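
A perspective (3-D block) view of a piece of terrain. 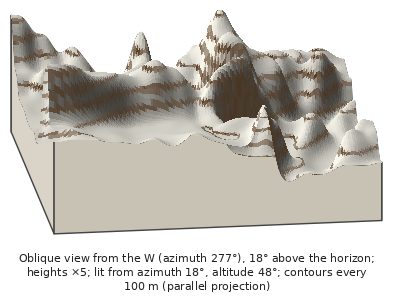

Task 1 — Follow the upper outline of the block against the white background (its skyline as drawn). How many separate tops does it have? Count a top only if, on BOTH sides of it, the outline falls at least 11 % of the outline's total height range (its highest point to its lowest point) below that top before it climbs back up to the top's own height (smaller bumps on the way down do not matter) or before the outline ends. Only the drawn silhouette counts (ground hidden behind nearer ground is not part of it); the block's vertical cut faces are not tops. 2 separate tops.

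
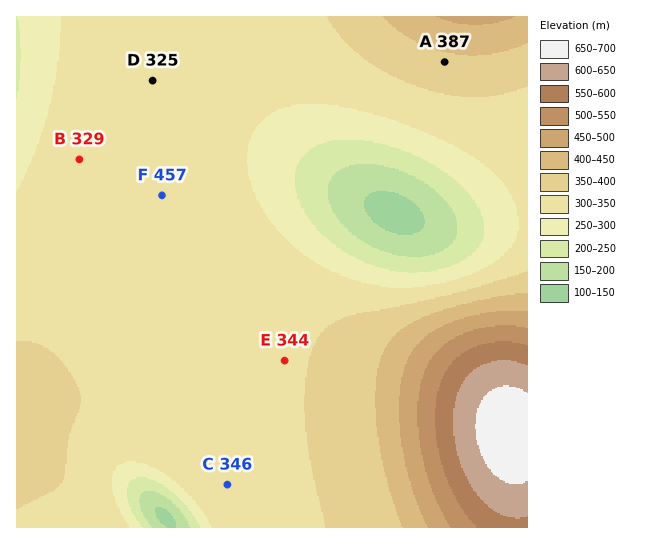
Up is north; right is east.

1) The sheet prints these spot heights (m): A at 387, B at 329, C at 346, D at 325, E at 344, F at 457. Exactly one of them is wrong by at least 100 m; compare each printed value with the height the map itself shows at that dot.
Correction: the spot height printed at F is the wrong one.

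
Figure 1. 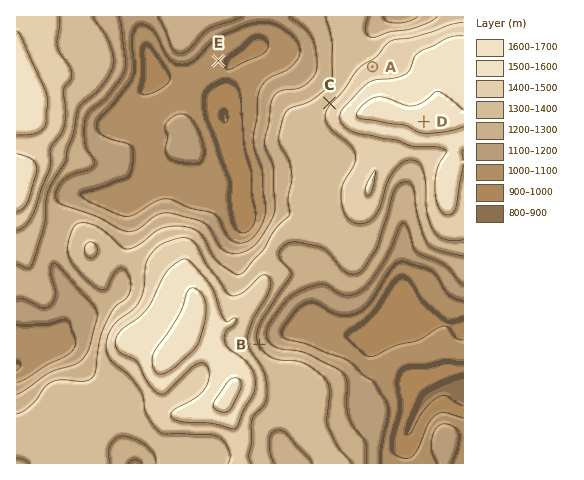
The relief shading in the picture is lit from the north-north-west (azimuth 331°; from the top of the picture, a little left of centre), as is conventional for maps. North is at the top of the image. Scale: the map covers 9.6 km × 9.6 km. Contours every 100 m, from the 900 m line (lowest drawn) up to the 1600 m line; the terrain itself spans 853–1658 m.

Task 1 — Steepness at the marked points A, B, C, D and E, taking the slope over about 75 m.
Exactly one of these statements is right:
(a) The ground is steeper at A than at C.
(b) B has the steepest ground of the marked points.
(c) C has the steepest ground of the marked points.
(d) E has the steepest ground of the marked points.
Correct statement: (b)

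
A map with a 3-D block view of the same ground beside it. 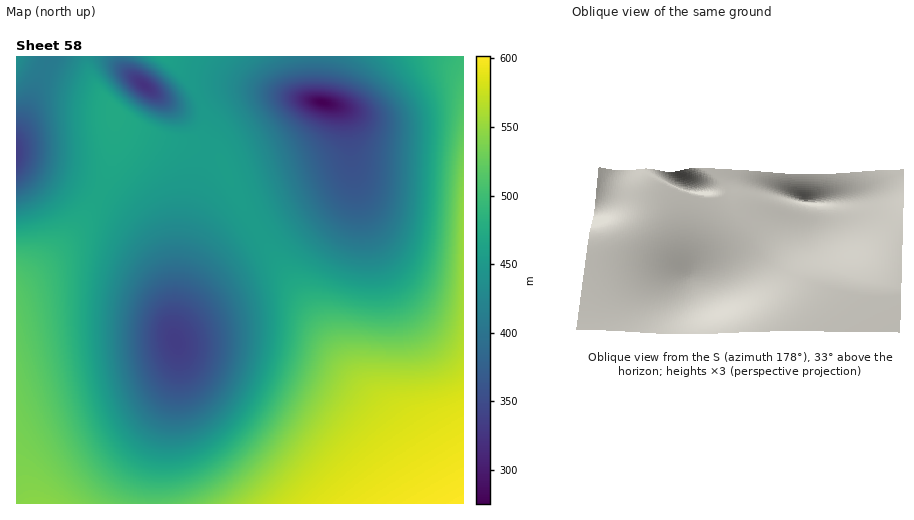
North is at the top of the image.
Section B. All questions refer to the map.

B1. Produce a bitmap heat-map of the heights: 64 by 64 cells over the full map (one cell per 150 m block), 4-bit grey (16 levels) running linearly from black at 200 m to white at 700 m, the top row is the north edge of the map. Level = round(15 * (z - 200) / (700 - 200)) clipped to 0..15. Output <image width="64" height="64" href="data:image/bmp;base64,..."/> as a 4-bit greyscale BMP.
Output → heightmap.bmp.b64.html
<image width="64" height="64" href="data:image/bmp;base64,Qk12CAAAAAAAAHYAAAAoAAAAQAAAAEAAAAABAAQAAAAAAAAIAAATCwAAEwsAABAAAAAAAAAAAAAAABEREQAiIiIAMzMzAERERABVVVUAZmZmAHd3dwCIiIgAmZmZAKqqqgC7u7sAzMzMAN3d3QDu7u4A////AKqqqqqqqqqqqZmZqqqqqqu7u7u7u8zMzMzMzMzMzMzMqqqqqqqqqpmZmZmZmaqqqru7u7u7vMzMzMzMzMzMzMyqqqqqqqqpmZmZmZmZmaqqqru7u7u7zMzMzMzMzMzMzKqqqqqqqZmZmZmZmZmZmqqqq7u7u7u8zMzMzMzMzMzMqqqqqqqZmZmYiIiIiZmZqqqqu7u7u7vMzMzMzMzMzMyqqqqqqpmZmYiIiIiIiZmZqqqru7u7u7zMzMzMzMzMzKqqqqqpmZmIiIiIiIiImZmaqqq7u7u7u8zMzMzMzMzMqqqqqpmZmYiIh3d3eIiImZmqqru7u7u7vMzMzMzMzMyqqqqqmZmYiId3d3d3eIiJmZqqq7u7u7u7vMzMzMzMzKqqqqmZmYiId3d3d3d3iIiZmqqqu7u7u7u7zMzMzMzMqqqqqZmZiId3d2ZmZ3d3iImZqqqru7u7u7u8zMzMzMyqqqqZmZiIh3d2ZmZmZ3d4iJmaqqu7u7u7u7u8zMzMzKqqqpmZmIh3d2ZmZmZmd3iImZmqqru7u7u7u7vMzMzMqqqqmZmIiHd2ZmZVZmZnd4iJmaqqq7u7u7u7u7vMzMyqqqmZmYiHd2ZmVVVVZmZ3eIiZmqqru7u7u7u7u7u8zKqqqZmZiId3ZmVVVVVWZmd4iJmaqqq7u7u7u7u7u7u8qqqpmZmIh3dmZVVVVVVmZ3eIiZmqqru7u7u7u7u7u7uqqpmZmIh3dmZVVVVVVVZmd4iJmaqqq7u7u7u7u7u7u6qqmZmYiHd2ZlVVREVVVmZ3eImZmqqqu7u7u7u7u7u7qqqZmZiId3ZlVVRERFVVZmd4iJmaqqq7u7u7u7u7u7uqqZmZmIh3dmVVRERERVVmZ3iImZmqqqq7u7u7u7u7u6qpmZmYiHdmZVVERERFVWZnd4iZmaqqqqqqqqqqq7u7qqmZmYiId2ZlVUREREVVZmd3iImZqqqqqqqqqqqqq7uqmZmZiIh3ZmVVRERERVVmZ3eIiZmaqqqqqqqqqqqqu6qZmZmIiHdmZVVERERFVWZnd4iJmZmqqqqqqqqqqqq7qpmZmYiId2ZlVURERFVVZmd3iImZmZmZmZmZmZqqqruqmZmZiIh3ZmVVREREVVVmZ3eIiJmZmZmZmZmZmaqqq6mZmZmIiHd2ZVVURFVVVWZnd4iImZmZmZmZmZmZmqqrqZmZmYiId3ZmVVVVVVVWZmd3iIiZmZmZmZiZmZmZqquZmZmZiIh3dmZVVVVVVWZmd3eIiIiZmIiIiIiJmZmqq5mZmZmIiHd2ZmVVVVVWZmZ3d4iIiIiIiIiIiIiJmaqrmZmZmYiId3dmZlVVVWZmZ3d3iIiIiIiIiIiIiImZmquZmZmZiIh3d2ZmZlZmZmZnd3iIiIiIiIh3d3iIiJmaq5mZmZmIiId3dmZmZmZmZnd3eIiIiIiHd3d3d3iImZqqmZmZmYiIh3d3ZmZmZmZnd3d4iIiIh3d3d3d3eIiJmqqZmZmYiIiHd3d2ZmZmZnd3d4iIiId3d3d3d3d3iImaqpmZmZiIiIh3d3dmZmZ3d3d3iIiId3d3dmZmd3d4iZmqmZmZiIiIiHd3d3d3d3d3d3iIiId3d3ZmZmZnd3iJmaqIiIiIiIiIh3d3d3d3d3d3iIiId3d3ZmZmZmZ3eIiZqoiIiIiIiIiHd3d3d3d3d3eIiId3d3ZmZmZmZmd4iJmqiIiIiIiIiIh3d3d3d3d3eIiId3d3ZmZmZmZmZ3eImap3eIiIiIiIiId3d3d3d3eIiIh3d3ZmZlVVVmZnd4iZqnd3eIiIiIiIiHd3d3d3eIiIh3d3dmZlVVVVZmZ3iJmqZnd3iIiIiIiIh3d3d3eIiIiHd3dmZlVVVVVmZneImapmZ3d4iIiIiIiIh3d3eIiIiHd3dmZmVVVVVVZmd4iZqlZmd3eIiIiIiIiIiIiIiIiId3d2ZmVVVVVVVmZ3iJmqVWZnd4iIiIiIiIiIiIiIiId3d3ZmZVVVVVVWZneImapVVmd3iIiIiIiIiIiIiIiIh3d3ZmZVVVVVVVZmd4iZqkVWZnd4iIiIiIiIiIiIiIiHd3dmZlVVVVVVVmZ3iJmaRVVmd3iIiIiIiIiIiIiIiHd3dmZmVVVVVVVWZneIiZpEVWZ3eIiIiIiIiIiIiIiId3d2ZmVVVVVVVVZmd4iJmkVVZnd4iIiIiIiIiIiIiId3d3ZmZVVVVEVVVWZ3eImaRVVmd3iIiIiIiIiIiIiIh3d3ZmZVVVRERFVVZnd4iZpVVmZ3eIiIiIiIiIeIiIh3d3dmZVVURERERVVmd3iJmlVWZnd4iIiIiIh3d3eIh3d3dmZVVERERERFVWZ3eImZVVZmd3iIiIiId2Znd4h3d3dmZVVEQzMzREVVZneIiZlWZmd3eIiIiIdmVWZ3d3d3d2ZVVEMzMzNERVZmd4iJmWZmZ3d4iIiHdlVVVnd3d3d2ZlVEMzIjM0RVVmd3iImZZmZnd3iIiHZlREVmd3d3d3ZmVURDMzNERVVmZ3iIiZlmZmZ3eIiHdlRERWd4d3d3dmZVVEREREVVVmZ3eIiZmWZmZnd3iHdlRERWd4h3d3d2ZmVVVVVVVVZmZ3eIiJmZdmZmd3eHdlVEVWd4iHd3d3dmZmVVVVVmZmd3eIiImZl3ZmZnd3d2VVVmeIiId3d3d3ZmZmZmZmZmd3d4iIiZmXdmZmd3d2ZmZneIiIh3d3d3d3ZmZmZmZnd3d4iIiJmZ"/>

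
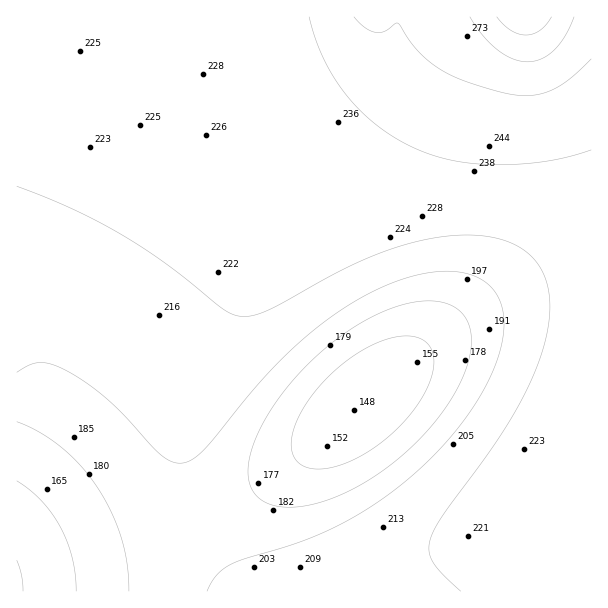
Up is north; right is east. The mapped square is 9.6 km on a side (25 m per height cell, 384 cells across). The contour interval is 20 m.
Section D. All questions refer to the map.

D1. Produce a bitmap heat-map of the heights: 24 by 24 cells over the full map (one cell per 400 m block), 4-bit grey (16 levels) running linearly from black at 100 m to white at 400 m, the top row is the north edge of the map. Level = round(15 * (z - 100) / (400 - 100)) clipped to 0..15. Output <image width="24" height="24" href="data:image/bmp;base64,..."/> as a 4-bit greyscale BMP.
<image width="24" height="24" href="data:image/bmp;base64,Qk2WAQAAAAAAAHYAAAAoAAAAGAAAABgAAAABAAQAAAAAACABAAATCwAAEwsAABAAAAAAAAAAAAAAABEREQAiIiIAMzMzAERERABVVVUAZmZmAHd3dwCIiIgAmZmZAKqqqgC7u7sAzMzMAN3d3QDu7u4A////ACMzRFVVVmZmZmZmZiM0RFVVVVZmZmZmZiM0RFVVVVVWZmZmZjM0RVVURERVZmZmZjNERVVUQzRFVmZmZjREVVVUQzM0RWZmZkRFVVVUQzMzRFZmZkRVVVVVQzIjNFVmZlVVVWZlVDMiM0VmZlVVVmZmVUMzM0VWZlVVZmZmZVQzM0RWZlVmZmZmZlVERERWZmZmZmZmZmZVREVWZmZmZmZmZmZmVVVmZmZmZmZmZmZmZmZmZmZmZmZmZmZmZmZmZ2ZmZmZmZmZ3d3d3d2ZmZmZmZmd3d3d3d2ZmZmZmZnd3d3d3d2ZmZmZmZ3d3d3d3d2ZmZmZmd3d3eIiIiGZmZmZmd3d3iIiJiGZmZmZnd3d4iImZmGZmZmZnd3eIiJmqqQ=="/>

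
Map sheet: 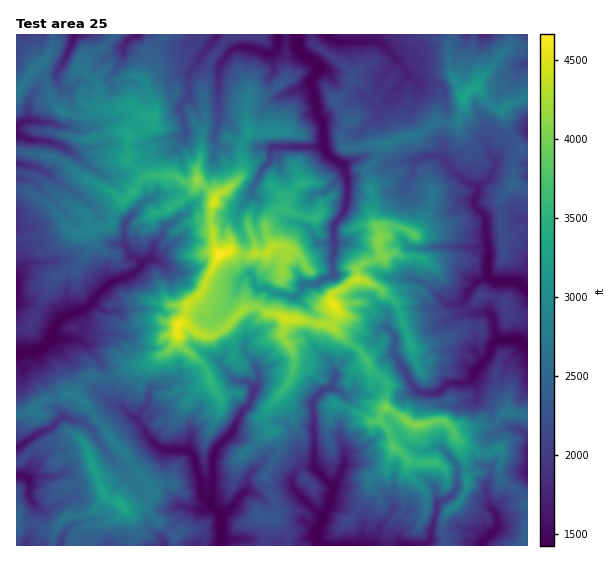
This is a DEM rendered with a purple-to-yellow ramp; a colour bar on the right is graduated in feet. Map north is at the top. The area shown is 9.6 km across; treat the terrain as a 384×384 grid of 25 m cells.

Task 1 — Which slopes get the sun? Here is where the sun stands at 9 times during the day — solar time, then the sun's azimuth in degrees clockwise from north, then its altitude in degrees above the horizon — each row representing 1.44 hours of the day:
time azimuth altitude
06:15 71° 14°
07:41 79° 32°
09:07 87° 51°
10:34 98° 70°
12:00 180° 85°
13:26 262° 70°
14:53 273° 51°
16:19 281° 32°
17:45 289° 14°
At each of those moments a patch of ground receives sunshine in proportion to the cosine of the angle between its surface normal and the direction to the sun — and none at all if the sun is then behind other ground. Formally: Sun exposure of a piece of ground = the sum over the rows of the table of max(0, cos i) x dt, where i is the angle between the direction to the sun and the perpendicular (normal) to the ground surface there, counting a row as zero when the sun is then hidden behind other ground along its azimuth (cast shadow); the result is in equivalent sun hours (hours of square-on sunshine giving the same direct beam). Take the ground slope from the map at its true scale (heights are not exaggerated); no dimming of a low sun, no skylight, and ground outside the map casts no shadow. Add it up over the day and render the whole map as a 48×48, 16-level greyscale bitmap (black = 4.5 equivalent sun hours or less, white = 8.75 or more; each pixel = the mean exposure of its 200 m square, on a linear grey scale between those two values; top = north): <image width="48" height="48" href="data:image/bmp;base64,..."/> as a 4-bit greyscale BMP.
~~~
<image width="48" height="48" href="data:image/bmp;base64,Qk32BAAAAAAAAHYAAAAoAAAAMAAAADAAAAABAAQAAAAAAIAEAAATCwAAEwsAABAAAAAAAAAAAAAAABEREQAiIiIAMzMzAERERABVVVUAZmZmAHd3dwCIiIgAmZmZAKqqqgC7u7sAzMzMAN3d3QDu7u4A////AKu6bu2ru4eKq6u7zt3My5rLyYVo3LqrzMzcfMuJnLbM3ZmIrc3Lu7qruqk23buZvdzLqazaeavMu6us3dy7u828q8xRebyYvceszMqpzMq7vcu73e26nM3MqryQVqx4rJW8zbm8vuuXq7p5rNuYi7y7uqqSFop5rXjN3LrN7u27mquXjMh6eruql3eEMHdZy5uZvJvd7u3riqrHnciXiJq8hHlUcKdcu1m7m4u83cvLiHmoi8qommmapph4Yal5mqnN26qa3KmYh1e6msumaUmqiMymFZiJqnjNyZeMu4ZneTRZyKqkWWd4jMqESquauYNYy3nM2XmHekI3u5uTWGZybLmXe6rMuak0aJrdqKvIeJICraqjSFhou4eIl5zLd8zZaJ3cmczaa7YAa5qhKmm7qFVCJYm7rLvKq8zbqHqrqKpACauTGXirlUZ4vMzdu9vM3s3MuVu7y7qCFqmVMkis13U2Wbre3MzMzcq7u1iby7czRquXUjms1yBnaKq+7M3NzMq8ypVnm5ZGNqu7lTusoxarzLqO7d3czcrMzLdEaoenRni8l2m5Yiq6zKp83czd3LzMu5eGhUiWZompdlarcVurvLqqzqqszN3bq6eINmJmmIunZHu6cWm93curu+2ru93cu6eLvexGZplEe6moQ5rN3d2Hm966vMurqpd7ze60Z5yovKiqdbvd3cuK7t3JqquruYh5zN7dypQ4q6mJV6q8u6mM7czbqYmrqog0fN7NZkJFSZh0a6qYu4u7zM3du6iYmahGWs3JUyUwADdWaaqJq7m7zN3u3amFeaWpZqymadkBAAeYZ4Z4u6mXiczN7sqaiImmVZimWcp5YBindkebzMdovNzMvNuoeGioiauZu864USiK2odpvNlr3d3duJp3eFdph7qWvNuYQiibyUBHibh87d3czu2UOERVirlonMy3cAeb6ois3ch97t3b7u7nFoEVirt3a9uIcAKZh3rd3ch97s3N3szIA4twaIijiO3bxgCcq93s3ZeN3czd3Muso1nLR6Z3N87JeBCszd7szJnNzc3cyqu822apmKlTCN22ZSKcze7t3brNzbyqvMq8zLrJqViWA6zbmDWt7t3tzLq965iKu6q7vty3mGqrYHvadnet3uzty9287GiqiL3d7u25eGm8pXZnRxN8y8q7ze7N7IZlZord3uzJmXnMcyITZKy7y6q8zN7d7adWerzM3aiYe1m8p1V4RO3czNy6qs3O66l3arzO7uy4joq93u2oZ8zN7szbu7u5q1VmnNzM7uuXrZrOzd2niN7d7t3cq5lol4fN3O7e7uu4rZrO3Lu3iu7u7t3amIa8ubnNzO7c3tzKrZne3Im5fN3e7d3airjNzcvJrN68zM3cvpndyrmKir7u7d3KbLy93czGXN7Kvd7dzqne2625y77t7s3brc283N3IGe3brv7u3Li8q9y8md7u3d3szuzLyu7NQ+26jf7u6rmLqrvInN3dzO7d3uzMze7NlovJV97d7KyYmrzcvc3dze7d7Mu87A=="/>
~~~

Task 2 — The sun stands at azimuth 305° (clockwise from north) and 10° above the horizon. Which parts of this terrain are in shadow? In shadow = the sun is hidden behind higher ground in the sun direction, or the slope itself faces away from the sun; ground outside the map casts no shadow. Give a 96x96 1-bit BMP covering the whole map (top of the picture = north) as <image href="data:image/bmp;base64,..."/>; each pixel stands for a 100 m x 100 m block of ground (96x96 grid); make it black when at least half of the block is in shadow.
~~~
<image width="96" height="96" href="data:image/bmp;base64,Qk2+BAAAAAAAAD4AAAAoAAAAYAAAAGAAAAABAAEAAAAAAIAEAAATCwAAEwsAAAIAAAAAAAAA////AAAAAAD9gfv//8Hf///+f/n52f////j/3/////zx3/////h/x/+e//5w8//+/zl/x/uP///wfD///4V/4d2P//9wP4///4B/4c6H//5wAYf//4A/8MfHf/57AY5//8Af+Efnv/9xgIw//uB/+G/3///gwEA//Ph/+D/3//9gAPw//Pj+/j////9gAHgX/Hn+/j////84APgB/Hn9/hf/////wfgD/H3//gd/9//5wfAD/H///wN///94w+AB/H///4Nn//84A8Ng/j9//4MA//8QA4f7/x///4H///+IB4f//8///8H//9/wBw//7/P//+H//8/8Bj/P7/n//7u//+d/ADen7/z//5s/v/8/gCMT5/z//74f/f/v+A8D9/v//g8AQb9n+d8B4/v//gYgBt8Py9+A8/n//Ae//8AP5/vAc/7//wf//8YCR/veY/9//4f//8cAB/vHA/9//8P//+cAD+34B/+//9P///8AD+b/5//f/9P///8AAzP////P/8P///+AAAH////P//////+AAAC////v/7////8AAAA////v/7////8AAAAf///v/7////88AAAH///P////////AAAX//+f////////wAAb//8f////////8AAD5/8///////8fsAAD4f8///////8fgAAB/P+/D/////8P8AAA/n+ID/////8P/AAA/zwAD/////8P/mAE/xgAD/////8H/wAA/4B+D/////8D/4AAP+//H/////8B/8AAH///j/////8B/+AIH///4/////8A3/4AD///+f////8A3/+AD/8//D////8AD/+AB/+/+P/////AD//4B///+H///9/vB//4k//f+Bf//98DR//4A/Xf+AP//98Af//4AODP/A///88AP//+AGAP/w///8kAP///BvQP/w///8EAA///B/yH/wOf/8AAAH9/h/2D/YcP/8AAAD//B/3//gAE/4AAAB9/j//8fgAH/58AAB+Ph/8AfwgH/58AAB/Hx/8Pfx+D/x8AAA/h5/+fvx+D/h8AAAf4c/8P/h+D/h8AAAP8cf8P/h+B/g8AAAH0OP4H/h/B5wIAAADgOD4BPgPBv4EAAAAAPD4AngHg+8MMAAAAPh8B/jxj88N/AIYCPg/H/h//8uf+AAcAHh/j/8//4PMAAAH+Hh///+//4fEABwP/nh//8ff/x/kHz4f/3h//8AP/3/8fgcf/3B//4AA/3/8IAAB/3gh/48AP3/8BmAA/jgAP4+ADn////4A/jgAP4fAAH//+Y2A/DgwP4PAAH//8AAAfDg4PwAAAH//4AAAfjg+PzGAAD+/4AAAf3g//xgAAD/v5AMA/jg//g+QAD/x5gMB7jg//g/MAB/x/oMB9jgc/gfOAAf4/kMDdjgcfgHmAEf8f0OAfjgOHgPyAAP8PxnAfzgEBAHwAAH8HwzAB5wAAAB4AAD8D4/gY54McAAAAID8D4fgf8//8AAAAIh8B4Hwfuf/4AAAAMg8B4Hwfvf/YA4AAMwMB4DwHnHOQx4AAMgA="/>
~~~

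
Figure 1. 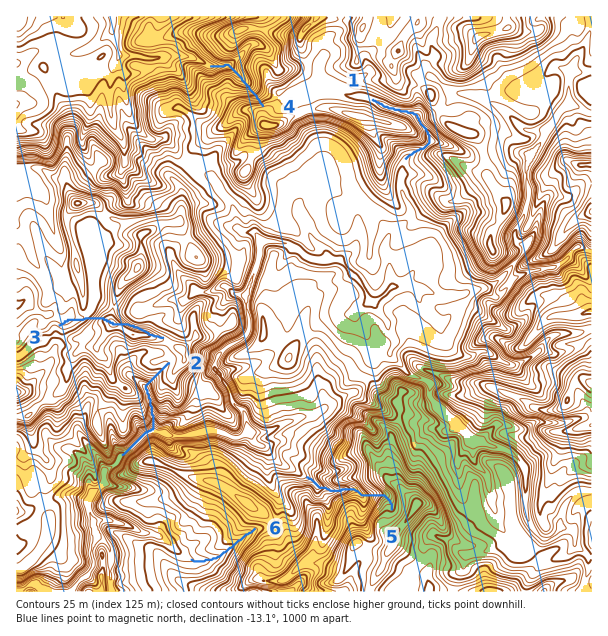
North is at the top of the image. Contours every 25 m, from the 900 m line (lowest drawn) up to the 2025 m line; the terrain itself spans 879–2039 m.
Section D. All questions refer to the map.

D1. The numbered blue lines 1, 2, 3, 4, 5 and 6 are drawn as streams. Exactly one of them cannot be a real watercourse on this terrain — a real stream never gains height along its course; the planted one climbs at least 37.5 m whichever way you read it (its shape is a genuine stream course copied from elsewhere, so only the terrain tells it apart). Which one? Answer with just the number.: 3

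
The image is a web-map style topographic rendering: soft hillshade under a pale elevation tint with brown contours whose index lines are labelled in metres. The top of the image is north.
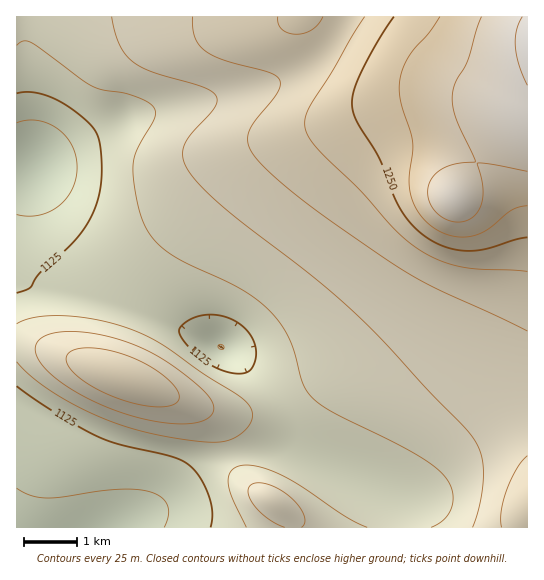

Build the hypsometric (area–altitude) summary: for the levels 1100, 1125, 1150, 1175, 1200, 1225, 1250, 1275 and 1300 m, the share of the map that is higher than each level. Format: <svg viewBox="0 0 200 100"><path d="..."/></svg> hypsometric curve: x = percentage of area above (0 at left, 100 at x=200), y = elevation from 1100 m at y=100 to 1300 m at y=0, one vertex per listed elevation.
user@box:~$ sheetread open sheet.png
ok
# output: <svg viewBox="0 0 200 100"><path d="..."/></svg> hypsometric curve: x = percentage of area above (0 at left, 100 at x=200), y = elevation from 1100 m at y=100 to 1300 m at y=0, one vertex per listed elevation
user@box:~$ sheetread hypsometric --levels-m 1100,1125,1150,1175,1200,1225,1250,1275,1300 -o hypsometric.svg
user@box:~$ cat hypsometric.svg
<svg viewBox="0 0 200 100"><path d="M192 100l-18-12-40-13-41-13-37-12-22-12-8-13-7-13-10-12"/></svg>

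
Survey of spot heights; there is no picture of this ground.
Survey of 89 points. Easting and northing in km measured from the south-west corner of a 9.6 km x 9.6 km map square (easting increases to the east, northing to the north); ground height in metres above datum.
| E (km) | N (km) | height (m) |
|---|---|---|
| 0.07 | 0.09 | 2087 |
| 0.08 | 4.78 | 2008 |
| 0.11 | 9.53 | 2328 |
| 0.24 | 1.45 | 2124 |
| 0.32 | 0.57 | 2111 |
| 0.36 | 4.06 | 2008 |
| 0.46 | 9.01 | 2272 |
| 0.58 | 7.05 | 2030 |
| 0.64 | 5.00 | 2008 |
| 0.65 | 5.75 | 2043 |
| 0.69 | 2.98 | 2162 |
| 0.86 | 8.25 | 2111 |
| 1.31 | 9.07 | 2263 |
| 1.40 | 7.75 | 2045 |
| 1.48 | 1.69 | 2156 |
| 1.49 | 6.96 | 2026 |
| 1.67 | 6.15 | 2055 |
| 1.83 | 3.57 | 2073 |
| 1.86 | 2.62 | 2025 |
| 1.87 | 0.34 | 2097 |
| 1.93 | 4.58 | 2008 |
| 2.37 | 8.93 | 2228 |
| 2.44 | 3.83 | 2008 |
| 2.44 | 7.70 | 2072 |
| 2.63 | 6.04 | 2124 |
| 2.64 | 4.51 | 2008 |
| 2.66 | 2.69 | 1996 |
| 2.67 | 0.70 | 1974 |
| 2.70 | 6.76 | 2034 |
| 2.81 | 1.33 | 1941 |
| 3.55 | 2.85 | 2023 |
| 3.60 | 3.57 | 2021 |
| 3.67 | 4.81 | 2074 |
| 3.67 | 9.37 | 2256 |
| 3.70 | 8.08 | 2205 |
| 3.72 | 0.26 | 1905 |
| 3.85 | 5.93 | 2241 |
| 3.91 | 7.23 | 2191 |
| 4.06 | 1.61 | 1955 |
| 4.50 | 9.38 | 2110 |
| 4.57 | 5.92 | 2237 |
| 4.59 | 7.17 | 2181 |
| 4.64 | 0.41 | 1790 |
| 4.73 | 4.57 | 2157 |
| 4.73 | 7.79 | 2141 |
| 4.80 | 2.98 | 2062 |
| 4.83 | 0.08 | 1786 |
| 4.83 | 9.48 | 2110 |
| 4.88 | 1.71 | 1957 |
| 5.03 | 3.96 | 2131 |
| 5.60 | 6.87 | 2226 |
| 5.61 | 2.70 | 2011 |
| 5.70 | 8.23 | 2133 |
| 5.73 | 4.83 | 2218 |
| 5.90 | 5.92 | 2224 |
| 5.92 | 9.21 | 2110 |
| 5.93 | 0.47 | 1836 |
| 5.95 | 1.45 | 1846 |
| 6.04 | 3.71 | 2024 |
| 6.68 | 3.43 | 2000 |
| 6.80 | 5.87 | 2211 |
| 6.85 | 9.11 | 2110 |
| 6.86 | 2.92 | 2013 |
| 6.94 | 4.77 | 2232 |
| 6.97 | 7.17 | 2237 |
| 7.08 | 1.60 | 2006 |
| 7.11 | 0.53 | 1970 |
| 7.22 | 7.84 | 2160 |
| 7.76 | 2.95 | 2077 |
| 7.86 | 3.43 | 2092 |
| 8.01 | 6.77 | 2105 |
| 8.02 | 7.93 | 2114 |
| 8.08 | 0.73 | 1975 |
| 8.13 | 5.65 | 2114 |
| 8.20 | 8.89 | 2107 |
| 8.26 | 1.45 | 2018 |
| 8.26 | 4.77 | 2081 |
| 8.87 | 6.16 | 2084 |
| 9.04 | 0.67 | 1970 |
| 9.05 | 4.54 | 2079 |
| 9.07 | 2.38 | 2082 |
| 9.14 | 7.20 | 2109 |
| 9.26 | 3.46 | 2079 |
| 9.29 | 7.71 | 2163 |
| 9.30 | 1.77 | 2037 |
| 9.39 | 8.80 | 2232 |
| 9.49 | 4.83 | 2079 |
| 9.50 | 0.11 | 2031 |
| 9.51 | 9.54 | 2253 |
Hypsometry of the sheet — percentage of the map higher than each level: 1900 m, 95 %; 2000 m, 83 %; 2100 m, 47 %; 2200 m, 14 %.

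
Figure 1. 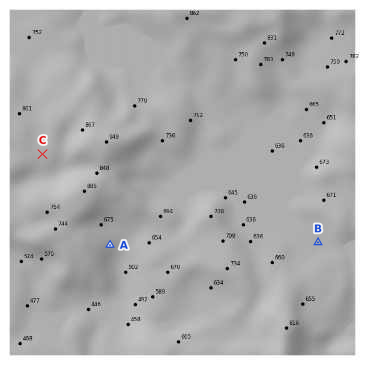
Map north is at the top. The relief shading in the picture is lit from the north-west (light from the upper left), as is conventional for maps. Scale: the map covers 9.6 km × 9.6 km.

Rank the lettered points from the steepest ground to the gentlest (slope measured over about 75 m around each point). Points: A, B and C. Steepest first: A C B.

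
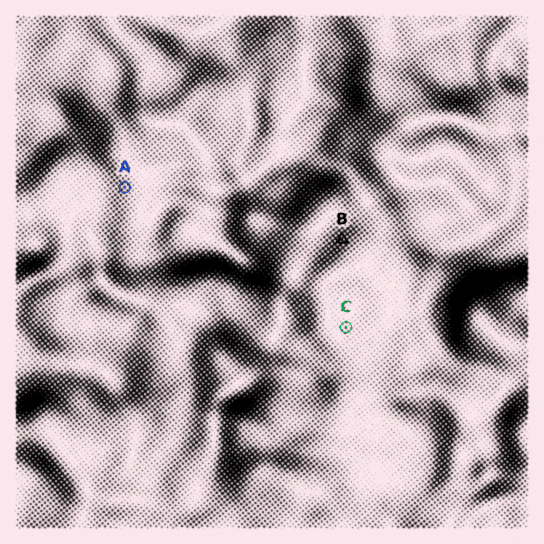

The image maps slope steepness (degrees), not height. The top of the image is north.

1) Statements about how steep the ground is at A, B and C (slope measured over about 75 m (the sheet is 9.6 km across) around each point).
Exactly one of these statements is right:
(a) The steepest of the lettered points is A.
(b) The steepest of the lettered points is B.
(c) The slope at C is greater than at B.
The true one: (b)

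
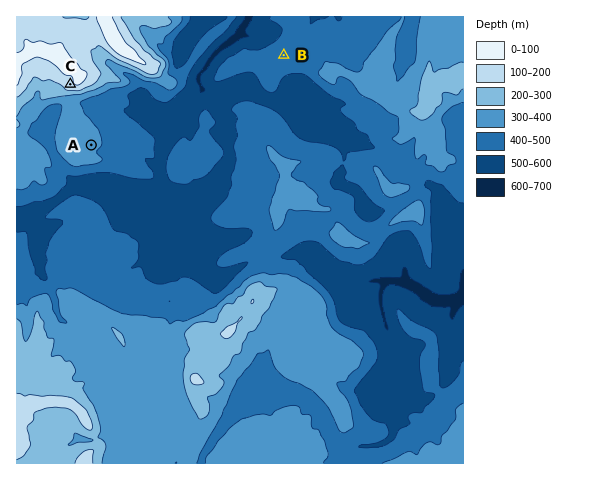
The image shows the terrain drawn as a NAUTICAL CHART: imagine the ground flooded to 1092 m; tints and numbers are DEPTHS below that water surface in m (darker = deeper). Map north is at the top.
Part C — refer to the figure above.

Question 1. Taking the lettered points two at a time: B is below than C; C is above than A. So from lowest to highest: B A C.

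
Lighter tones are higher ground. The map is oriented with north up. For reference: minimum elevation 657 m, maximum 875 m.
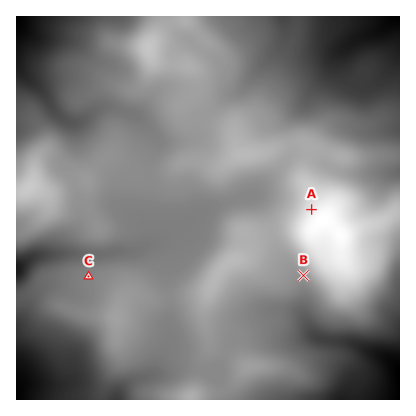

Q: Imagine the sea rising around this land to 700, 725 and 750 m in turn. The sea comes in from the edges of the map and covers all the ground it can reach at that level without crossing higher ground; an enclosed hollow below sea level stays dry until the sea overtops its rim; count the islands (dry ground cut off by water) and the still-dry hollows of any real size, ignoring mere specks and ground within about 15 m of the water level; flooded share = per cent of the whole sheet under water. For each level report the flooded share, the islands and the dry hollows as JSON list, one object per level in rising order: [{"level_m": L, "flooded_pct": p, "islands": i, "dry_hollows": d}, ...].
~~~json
[{"level_m": 700, "flooded_pct": 8, "islands": 0, "dry_hollows": 0}, {"level_m": 725, "flooded_pct": 17, "islands": 0, "dry_hollows": 0}, {"level_m": 750, "flooded_pct": 29, "islands": 0, "dry_hollows": 0}]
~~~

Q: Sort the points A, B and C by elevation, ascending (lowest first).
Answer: C B A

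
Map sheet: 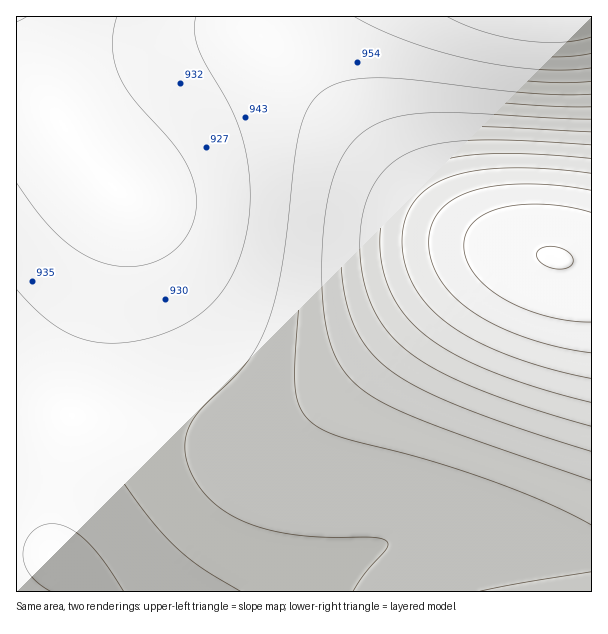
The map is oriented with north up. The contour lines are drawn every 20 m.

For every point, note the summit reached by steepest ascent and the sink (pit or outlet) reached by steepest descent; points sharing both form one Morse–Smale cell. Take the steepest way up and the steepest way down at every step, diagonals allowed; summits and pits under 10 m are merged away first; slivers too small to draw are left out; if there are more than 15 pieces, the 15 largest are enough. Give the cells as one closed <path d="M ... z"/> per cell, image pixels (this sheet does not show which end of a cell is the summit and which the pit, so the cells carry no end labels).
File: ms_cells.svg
<path d="M270 16l-254 1 1 389 48 8 127 26 26 4 22 0 17-4 19-7 35-23 36-30 87-80 36-29 30-15 32-4-29-6-26-10-24-12-34-25-51-50-79-89-15-24z"/><path d="M534 253l-21 0-13 3-30 15-36 29-87 80-36 30-35 23-19 7-17 4-48-4-127-26-48-8-1 185 575 1 1-328-20-2z"/><path d="M591 16l-319 0-1 8 7 21 18 24 72 80 51 50 16 13 42 24 26 10 61 14 27 4z"/>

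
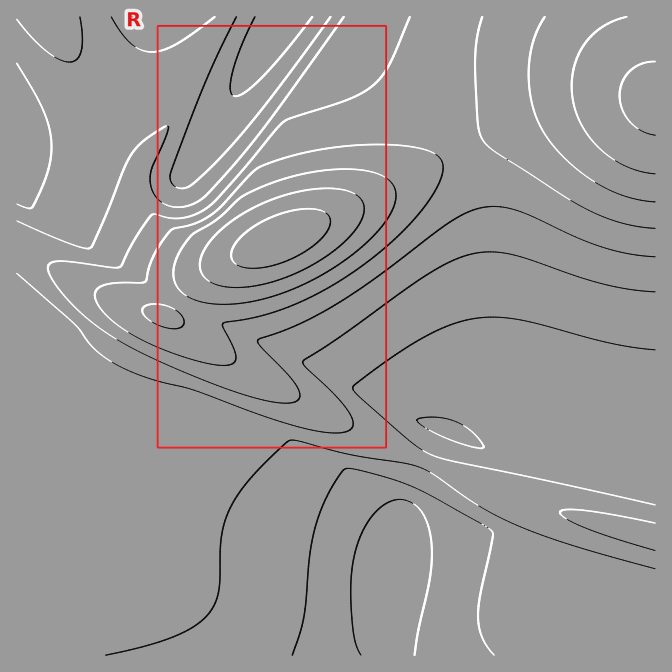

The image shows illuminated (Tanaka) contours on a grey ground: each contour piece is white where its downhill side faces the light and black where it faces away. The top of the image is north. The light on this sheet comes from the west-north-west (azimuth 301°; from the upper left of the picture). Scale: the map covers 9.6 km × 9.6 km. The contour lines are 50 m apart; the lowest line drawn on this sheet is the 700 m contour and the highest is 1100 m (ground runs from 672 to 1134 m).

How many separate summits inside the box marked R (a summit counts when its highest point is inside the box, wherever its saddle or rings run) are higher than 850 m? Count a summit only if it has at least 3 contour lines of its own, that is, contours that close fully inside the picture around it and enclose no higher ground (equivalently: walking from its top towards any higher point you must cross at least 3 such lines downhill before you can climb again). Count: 1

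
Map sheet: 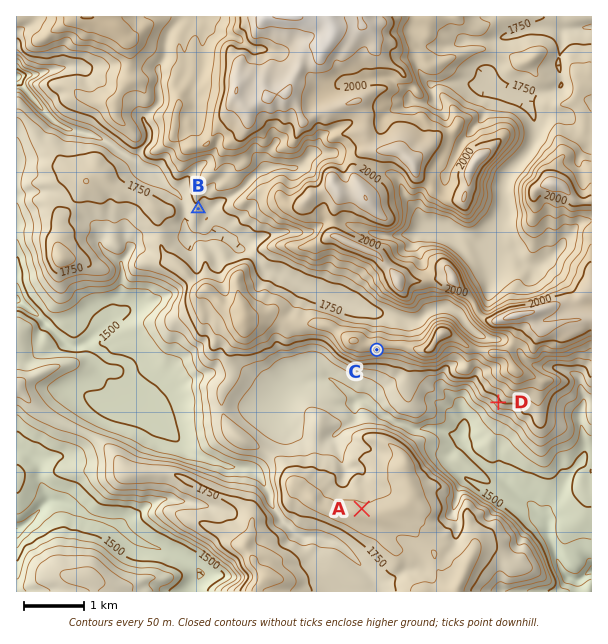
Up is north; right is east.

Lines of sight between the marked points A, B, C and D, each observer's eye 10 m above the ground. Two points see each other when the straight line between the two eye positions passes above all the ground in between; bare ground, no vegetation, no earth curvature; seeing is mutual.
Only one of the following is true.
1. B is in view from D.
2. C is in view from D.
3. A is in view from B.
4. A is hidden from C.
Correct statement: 2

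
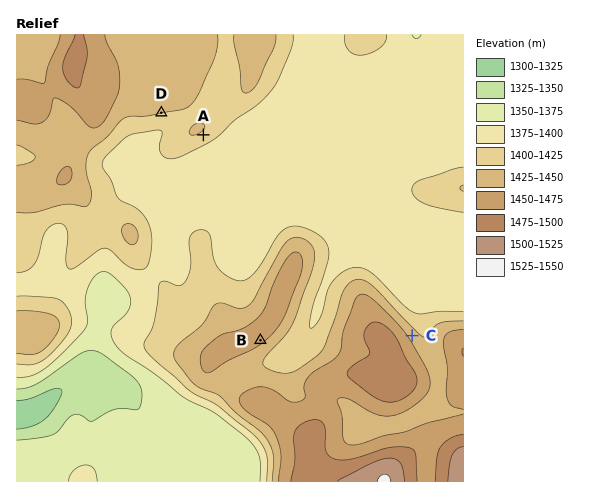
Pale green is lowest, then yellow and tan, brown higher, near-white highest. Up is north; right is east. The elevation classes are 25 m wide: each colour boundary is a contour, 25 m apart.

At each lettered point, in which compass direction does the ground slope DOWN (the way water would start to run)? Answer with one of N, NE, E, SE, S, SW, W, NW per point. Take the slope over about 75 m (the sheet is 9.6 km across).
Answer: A SE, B SE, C NE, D S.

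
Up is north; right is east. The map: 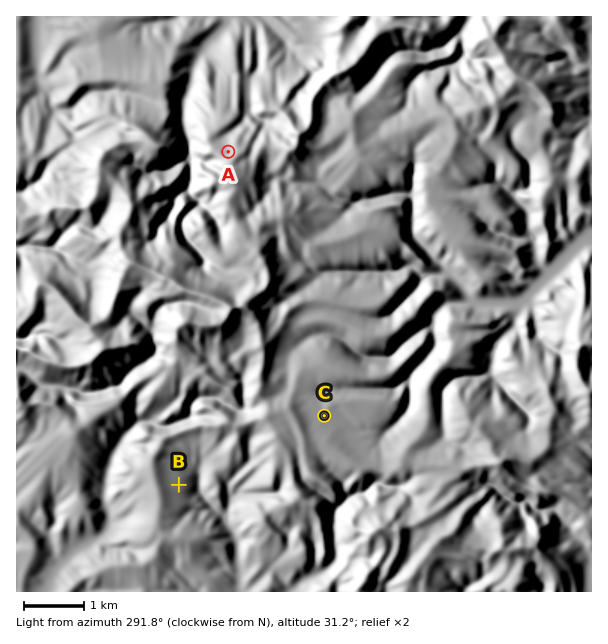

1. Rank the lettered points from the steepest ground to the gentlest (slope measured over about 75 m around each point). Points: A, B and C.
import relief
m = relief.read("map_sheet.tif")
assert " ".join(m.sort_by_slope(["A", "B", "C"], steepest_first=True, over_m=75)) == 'A B C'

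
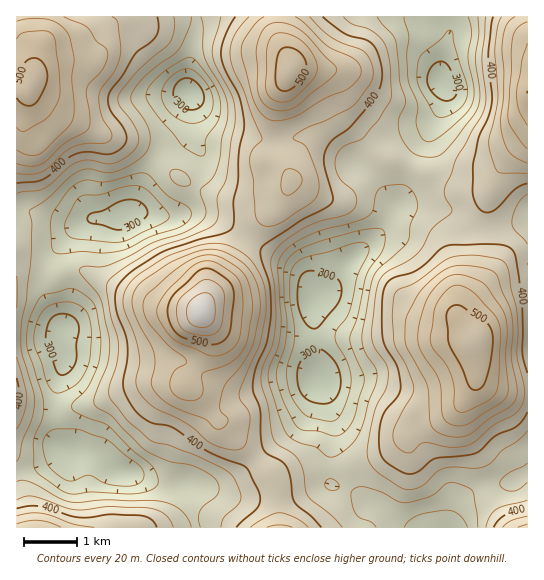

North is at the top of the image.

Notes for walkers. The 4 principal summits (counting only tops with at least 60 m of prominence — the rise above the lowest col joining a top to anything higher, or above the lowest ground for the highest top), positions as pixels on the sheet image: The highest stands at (202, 313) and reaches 557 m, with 276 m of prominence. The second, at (475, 341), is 518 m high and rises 145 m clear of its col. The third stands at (290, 71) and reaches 515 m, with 111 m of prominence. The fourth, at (31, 86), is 512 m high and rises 153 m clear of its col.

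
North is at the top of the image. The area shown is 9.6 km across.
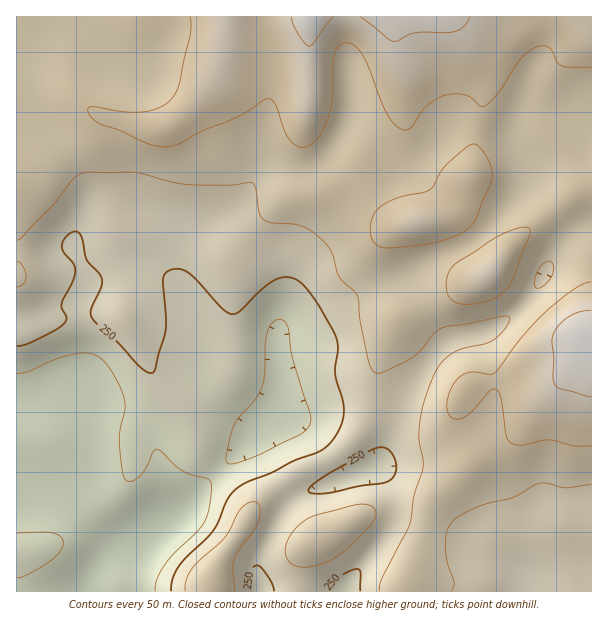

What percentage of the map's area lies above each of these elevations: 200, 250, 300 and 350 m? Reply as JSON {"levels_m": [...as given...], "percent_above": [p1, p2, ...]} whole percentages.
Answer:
{"levels_m": [200, 250, 300, 350], "percent_above": [89, 76, 53, 18]}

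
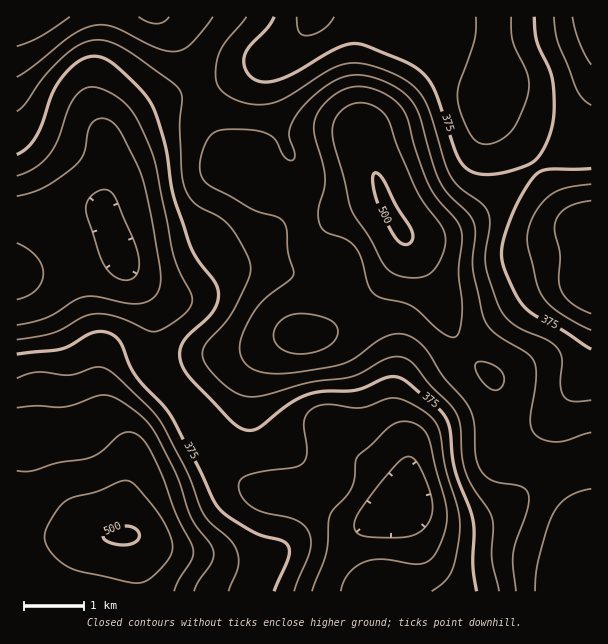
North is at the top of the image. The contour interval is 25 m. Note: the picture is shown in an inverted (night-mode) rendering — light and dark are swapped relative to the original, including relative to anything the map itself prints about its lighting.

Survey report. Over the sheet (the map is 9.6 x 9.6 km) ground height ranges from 280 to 500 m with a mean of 395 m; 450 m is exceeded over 14.7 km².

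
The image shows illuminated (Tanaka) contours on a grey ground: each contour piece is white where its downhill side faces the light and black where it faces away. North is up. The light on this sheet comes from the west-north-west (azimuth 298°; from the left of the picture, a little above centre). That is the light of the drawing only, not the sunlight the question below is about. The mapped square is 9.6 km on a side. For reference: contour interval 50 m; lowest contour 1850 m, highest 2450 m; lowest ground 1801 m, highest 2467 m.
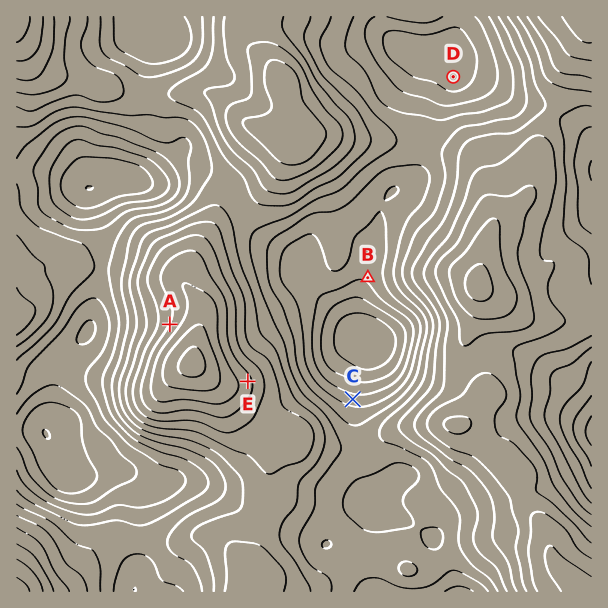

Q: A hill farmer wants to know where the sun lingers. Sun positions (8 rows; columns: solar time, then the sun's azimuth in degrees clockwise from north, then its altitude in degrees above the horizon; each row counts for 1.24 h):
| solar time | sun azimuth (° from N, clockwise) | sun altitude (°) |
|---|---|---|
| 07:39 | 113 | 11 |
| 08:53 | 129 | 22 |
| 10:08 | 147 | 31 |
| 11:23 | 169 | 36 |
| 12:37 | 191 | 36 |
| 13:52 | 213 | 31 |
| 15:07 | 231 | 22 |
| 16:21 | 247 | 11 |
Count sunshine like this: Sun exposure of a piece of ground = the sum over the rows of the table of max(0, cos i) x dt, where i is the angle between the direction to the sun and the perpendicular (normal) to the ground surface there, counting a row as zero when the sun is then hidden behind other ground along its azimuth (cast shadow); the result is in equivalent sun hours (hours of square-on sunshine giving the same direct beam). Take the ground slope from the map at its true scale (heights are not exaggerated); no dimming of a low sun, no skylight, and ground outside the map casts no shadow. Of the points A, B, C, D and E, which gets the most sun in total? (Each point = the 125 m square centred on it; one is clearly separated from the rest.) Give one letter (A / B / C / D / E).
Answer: B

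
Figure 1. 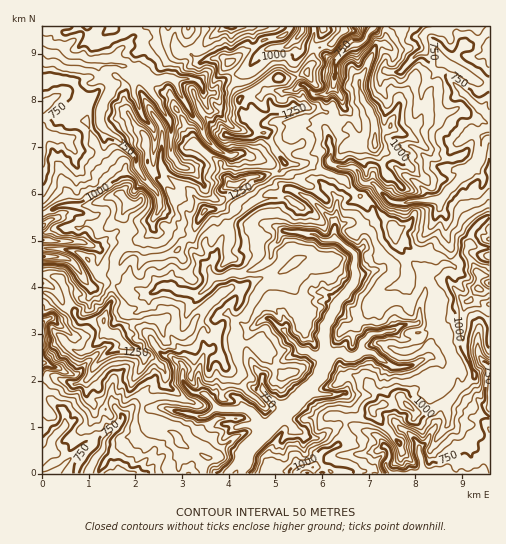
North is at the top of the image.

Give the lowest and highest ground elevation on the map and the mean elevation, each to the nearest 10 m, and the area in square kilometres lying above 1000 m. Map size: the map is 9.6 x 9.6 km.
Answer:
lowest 650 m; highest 1380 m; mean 920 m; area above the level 27.7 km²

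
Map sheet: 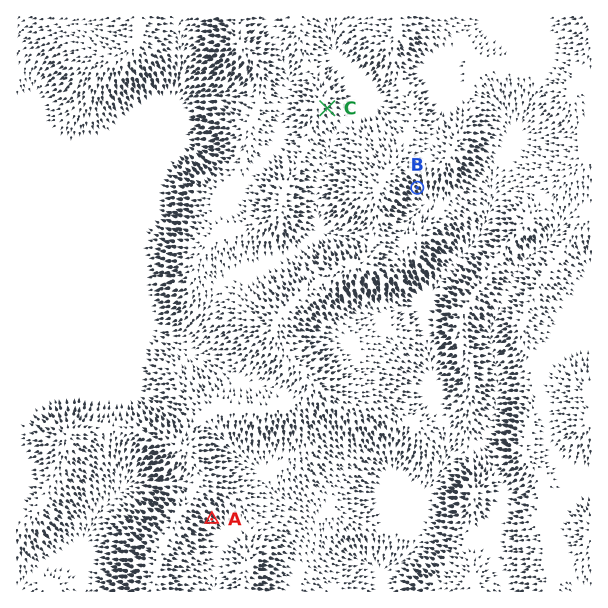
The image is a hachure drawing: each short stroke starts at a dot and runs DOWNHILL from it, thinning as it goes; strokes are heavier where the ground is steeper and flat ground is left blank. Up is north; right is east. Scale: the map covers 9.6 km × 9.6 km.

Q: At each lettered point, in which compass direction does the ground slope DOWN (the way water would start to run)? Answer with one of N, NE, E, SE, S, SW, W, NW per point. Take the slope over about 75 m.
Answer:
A SE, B SE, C SE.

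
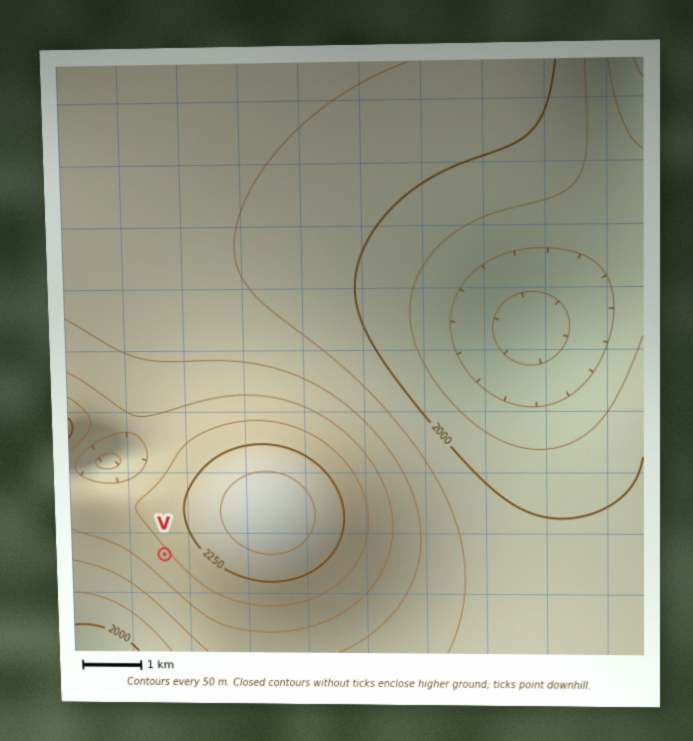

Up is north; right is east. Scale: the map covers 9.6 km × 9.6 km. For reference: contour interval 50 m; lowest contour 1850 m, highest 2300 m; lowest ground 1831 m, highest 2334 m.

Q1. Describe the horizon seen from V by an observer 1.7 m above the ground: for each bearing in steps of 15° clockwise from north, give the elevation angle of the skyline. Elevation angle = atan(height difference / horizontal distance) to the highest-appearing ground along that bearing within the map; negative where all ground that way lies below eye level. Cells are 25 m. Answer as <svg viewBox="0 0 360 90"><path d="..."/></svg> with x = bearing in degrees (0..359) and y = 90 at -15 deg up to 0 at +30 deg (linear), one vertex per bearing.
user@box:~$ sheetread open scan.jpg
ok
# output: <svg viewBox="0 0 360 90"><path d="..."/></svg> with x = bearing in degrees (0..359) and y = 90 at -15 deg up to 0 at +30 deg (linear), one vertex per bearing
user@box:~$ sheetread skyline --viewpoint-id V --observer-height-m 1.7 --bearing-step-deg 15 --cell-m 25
<svg viewBox="0 0 360 90"><path d="M0 53l15-2 15-2 15-1 15 0 15 1 15 1 15 3 15 3 15 4 15 4 15 3 15 3 15 3 15 0 15-1 15-2 15-1 15-3 15-3 15-3 15 0 15-2 15-3"/></svg>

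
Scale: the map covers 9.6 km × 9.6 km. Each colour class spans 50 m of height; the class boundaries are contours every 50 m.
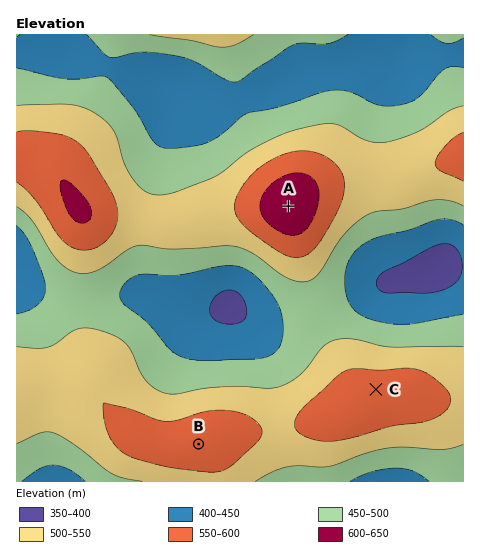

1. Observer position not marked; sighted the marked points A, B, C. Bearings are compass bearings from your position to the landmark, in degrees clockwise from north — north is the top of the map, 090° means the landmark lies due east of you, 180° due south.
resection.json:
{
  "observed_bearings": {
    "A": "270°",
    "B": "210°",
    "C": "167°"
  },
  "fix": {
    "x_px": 335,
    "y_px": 207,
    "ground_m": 560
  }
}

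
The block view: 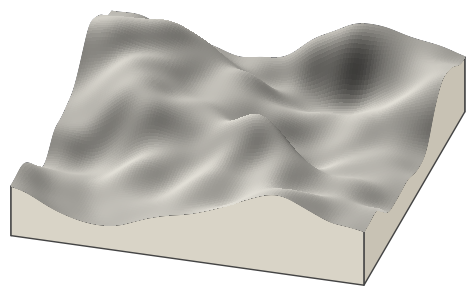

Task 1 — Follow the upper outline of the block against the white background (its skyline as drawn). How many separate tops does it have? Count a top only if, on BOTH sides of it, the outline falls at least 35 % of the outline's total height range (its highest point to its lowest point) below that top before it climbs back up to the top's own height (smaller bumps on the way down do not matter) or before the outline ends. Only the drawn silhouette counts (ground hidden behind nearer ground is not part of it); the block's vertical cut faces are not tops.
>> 0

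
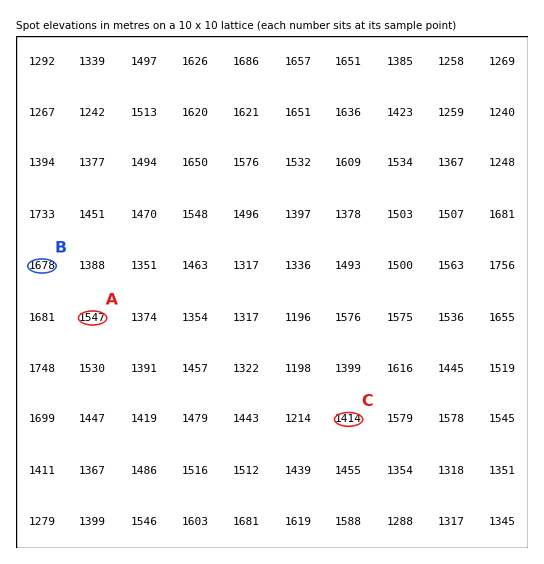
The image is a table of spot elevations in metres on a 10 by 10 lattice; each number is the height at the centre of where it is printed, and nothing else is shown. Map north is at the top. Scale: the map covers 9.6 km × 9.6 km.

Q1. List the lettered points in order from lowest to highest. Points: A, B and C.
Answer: C A B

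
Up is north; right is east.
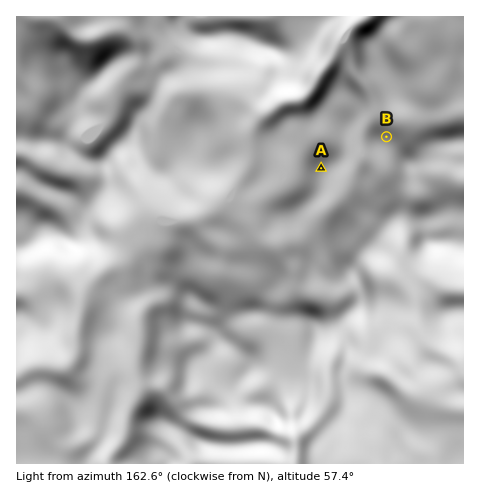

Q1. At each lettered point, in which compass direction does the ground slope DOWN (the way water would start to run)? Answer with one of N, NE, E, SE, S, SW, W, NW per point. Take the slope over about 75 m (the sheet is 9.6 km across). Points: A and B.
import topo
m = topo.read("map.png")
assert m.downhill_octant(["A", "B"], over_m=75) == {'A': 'NW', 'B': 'N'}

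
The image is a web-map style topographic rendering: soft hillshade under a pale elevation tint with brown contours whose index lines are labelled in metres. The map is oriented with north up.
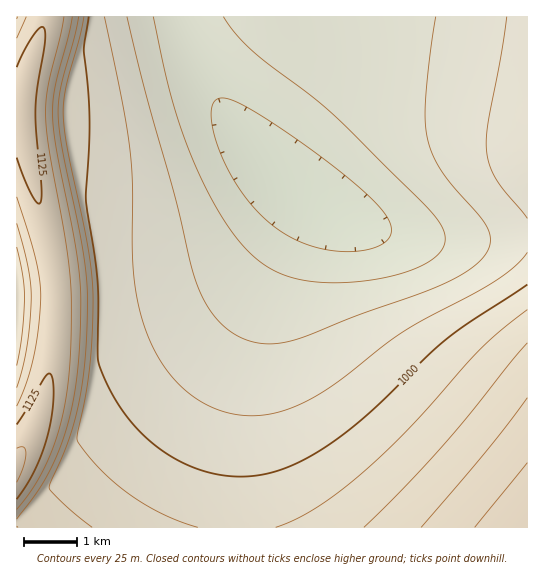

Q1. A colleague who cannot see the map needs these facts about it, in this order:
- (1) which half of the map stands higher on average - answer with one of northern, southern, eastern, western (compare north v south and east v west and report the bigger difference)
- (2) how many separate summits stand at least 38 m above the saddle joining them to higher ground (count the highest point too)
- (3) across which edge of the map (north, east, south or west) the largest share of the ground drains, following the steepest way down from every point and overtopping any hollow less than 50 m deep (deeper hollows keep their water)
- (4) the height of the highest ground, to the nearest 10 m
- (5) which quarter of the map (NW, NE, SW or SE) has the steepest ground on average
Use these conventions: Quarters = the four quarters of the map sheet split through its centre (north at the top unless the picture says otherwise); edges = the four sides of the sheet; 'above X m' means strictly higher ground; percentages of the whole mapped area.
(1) Taken as a whole, the southern half is higher than the northern.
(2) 2 summits rise at least 38 m above their surroundings.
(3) Drainage is mainly to the north: more ground falls towards that edge than towards any other.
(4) The highest ground is at about 1160 m.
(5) The steepest ground, on average, is in the north-west quarter.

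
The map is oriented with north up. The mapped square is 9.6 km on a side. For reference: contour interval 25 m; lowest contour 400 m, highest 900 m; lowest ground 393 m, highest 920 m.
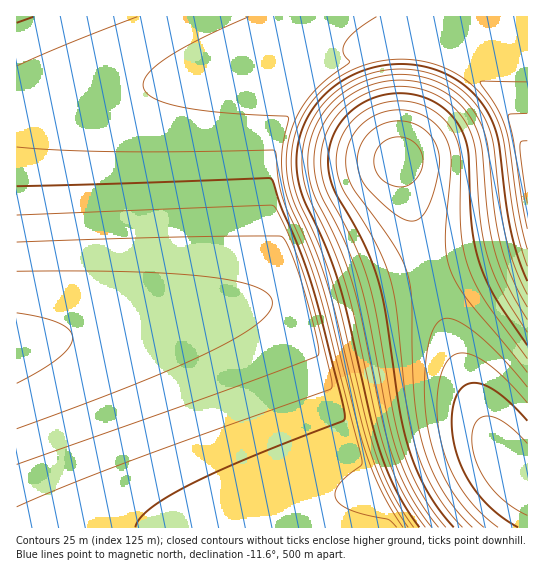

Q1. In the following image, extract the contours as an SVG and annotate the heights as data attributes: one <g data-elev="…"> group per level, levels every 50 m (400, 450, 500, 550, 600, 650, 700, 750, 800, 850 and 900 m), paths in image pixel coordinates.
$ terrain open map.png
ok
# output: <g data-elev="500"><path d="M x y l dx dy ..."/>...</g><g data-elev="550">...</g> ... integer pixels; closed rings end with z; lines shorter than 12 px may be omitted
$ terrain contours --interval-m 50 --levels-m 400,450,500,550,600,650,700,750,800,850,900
<g data-elev="400"><path d="M17 313l25 5 17 5 10 7 4 8-4 9-10 11-18 12-24 13"/></g><g data-elev="450"><path d="M17 242l157-5 107-1 2 2 4 6 12 31 14 46 6 30-2 5-39 15-261 93"/></g><g data-elev="500"><path d="M17 186l253-8 3 3 8 26 25 60 12 40 23 88 4 18 0 6-3 2-100 40-55 25-37 23-10 9-5 9"/><path d="M34 17l-17 6"/></g><g data-elev="550"><path d="M527 229l-13-88-6-24 2-3 17-1"/><path d="M249 17l-50 22-32 19-19 16-4 7-1 6 3 6 7 5 26 9 44 6 63 3 3 2-6 25-1 15 0 17 4 18 24 57 12 33 35 140 11 35 15 36 20 33"/></g><g data-elev="600"><path d="M527 266l-12-44-11-77-3-16-6-14-8-13-9-11-11-10-18-11-20-7-22-4-22 1-22 5-20 9-17 13-15 15-11 19-7 21-2 21 3 23 6 17 22 48 11 34 34 137 10 35 16 37 21 33"/></g><g data-elev="650"><path d="M527 294l-13-28-9-31-14-101-9-21-14-18-15-11-17-9-18-5-20-1-20 3-19 6-17 9-15 12-13 18-9 21-3 23 2 22 6 18 23 48 12 34 10 35 22 103 10 36 17 37 21 33"/></g><g data-elev="700"><path d="M527 320l-19-34-12-31-8-37-7-75-6-18-11-16-11-11-15-9-16-6-16-3-17 1-17 4-16 6-14 10-15 17-9 19-4 21 2 21 6 18 26 52 12 34 9 36 19 99 11 39 16 37 24 33"/></g><g data-elev="750"><path d="M527 345l-32-48-9-18-7-17-5-19-3-20-3-73-5-16-7-13-10-11-11-8-12-5-13-3-15-1-13 2-13 5-13 7-14 14-10 17-4 19 2 20 6 17 29 52 13 35 8 33 15 101 10 42 8 19 10 18 11 17 14 16"/></g><g data-elev="800"><path d="M527 372l-60-73-10-16-7-14-4-15-1-17 6-78-2-13-5-12-14-14-9-6-10-3-10-1-11 1-11 2-9 5-12 11-9 13-3 16 1 16 7 16 38 52 14 28 4 13 2 15 2 99 7 42 9 26 11 22 14 22 17 18"/></g><g data-elev="850"><path d="M527 403l-30-32-14-10-12-6-9-2-8 2-7 6-5 10-4 19-1 23 3 22 6 23 9 20 12 19 14 16 17 14"/><path d="M394 186l9 1 8-4 8-8 3-9 1-9-4-10-7-6-9-4-9 0-9 4-7 7-4 9 0 9 4 9 7 7z"/></g><g data-elev="900"><path d="M527 443l-18-17-16-9-7-1-5 2-5 4-3 7-1 10 1 14 5 13 6 12 9 11 9 10 12 9 13 7"/></g>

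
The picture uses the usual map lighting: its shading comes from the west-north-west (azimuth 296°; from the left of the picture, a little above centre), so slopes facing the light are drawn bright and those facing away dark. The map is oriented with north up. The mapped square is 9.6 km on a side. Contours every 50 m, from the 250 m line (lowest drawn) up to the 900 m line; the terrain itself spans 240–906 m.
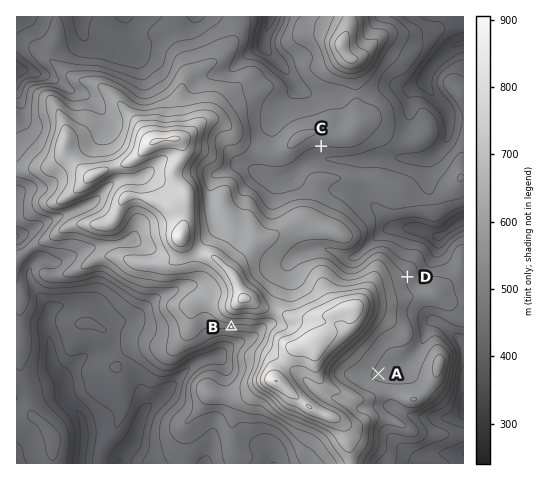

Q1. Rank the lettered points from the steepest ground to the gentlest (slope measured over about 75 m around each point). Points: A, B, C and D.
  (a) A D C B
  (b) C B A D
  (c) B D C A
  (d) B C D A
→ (d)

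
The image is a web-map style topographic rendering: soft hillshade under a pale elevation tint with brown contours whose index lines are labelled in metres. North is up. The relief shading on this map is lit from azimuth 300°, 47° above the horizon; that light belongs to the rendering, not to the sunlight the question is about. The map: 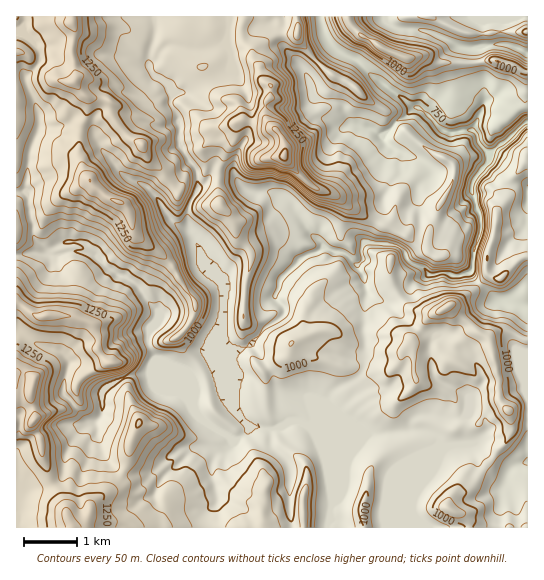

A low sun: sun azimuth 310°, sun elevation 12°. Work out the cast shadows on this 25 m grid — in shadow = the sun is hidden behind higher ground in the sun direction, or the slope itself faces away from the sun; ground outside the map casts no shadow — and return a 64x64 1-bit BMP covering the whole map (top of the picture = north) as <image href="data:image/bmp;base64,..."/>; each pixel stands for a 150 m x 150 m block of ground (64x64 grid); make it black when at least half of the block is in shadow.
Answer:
<image width="64" height="64" href="data:image/bmp;base64,Qk0+AgAAAAAAAD4AAAAoAAAAQAAAAEAAAAABAAEAAAAAAAACAAATCwAAEwsAAAIAAAAAAAAA////AAAAAAAAcAAADwwDYABwAAAPDAFwADgAAE8MADAAHAAATwwAwAAGgADODABwAABAAMYIADgEAeAAxgAAHA7D+AAEAAAfD8P/AAAAAA8fw/4AAAAAD5/h/gAAAAAH/+H8AAAAAAO/4PgAAAAAAx/wDAAAAAADH/A8AAAAwAM/+PgAAADwAT//+AAAAHgHPv/wAAAAMAc+//ABAAAABx4/+MA4AAAOAA//4DAAAA4AA//wAAAADgAX//gAACAMBh/P/gAAAAweH8fvAAADCBwfw+cAAB+AAAeD5wAAD+AAAQHHgAAD4AAAAceAAAD3AAADx8AAAH8AAAfHwAAAHwAAB4fAAH/HAABvh+AB/9MQAc8D8DHn2fAD3gPcMYHY/AH8A4A/gMz/APwPgH4AzF8B/w8D/ABsTwH/Bwf8AOxHAe4CH/gH5kUDzgB/+AfHAQGOPP/4A8GAAAc//8ADwcAxhj//gAHBwBBaN/+AAeHAAPwz/yAB4MBA/DA/AABgwAD4ED/AAHjgQHgIP8AAXuDAGAg/gAPPYEAwAH8DA+dgQBAAfgeB42BkAAD8HOPgQEAAAPwYf+DIYAAA/Bh/gIDwAAB4EH/jgAAAADgAf/fgPAAA8MB//KD8AAD3x3gAAfgAAH+4DAEB+AAA3zAA/wHwAAAeAAX/AfAAABwIeAABwAAAHDhwAA=="/>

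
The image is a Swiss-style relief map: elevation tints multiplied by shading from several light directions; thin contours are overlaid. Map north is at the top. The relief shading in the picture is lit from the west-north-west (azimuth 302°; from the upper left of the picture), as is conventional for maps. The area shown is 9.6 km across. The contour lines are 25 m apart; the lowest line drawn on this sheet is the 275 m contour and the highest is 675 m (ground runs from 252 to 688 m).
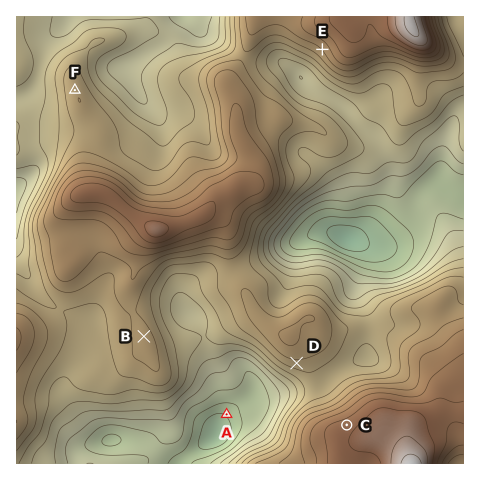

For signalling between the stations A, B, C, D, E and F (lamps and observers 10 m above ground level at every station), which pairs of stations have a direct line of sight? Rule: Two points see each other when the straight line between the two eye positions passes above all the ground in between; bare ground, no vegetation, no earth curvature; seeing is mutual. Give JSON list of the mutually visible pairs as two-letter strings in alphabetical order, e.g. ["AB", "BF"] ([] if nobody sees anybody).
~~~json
["AD", "BC", "BD", "CD", "CE", "EF"]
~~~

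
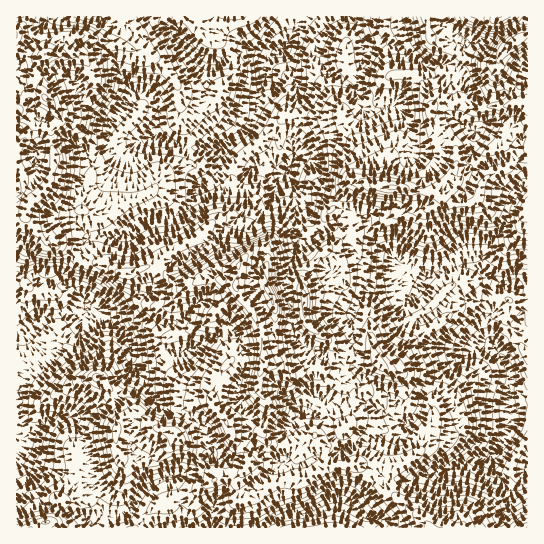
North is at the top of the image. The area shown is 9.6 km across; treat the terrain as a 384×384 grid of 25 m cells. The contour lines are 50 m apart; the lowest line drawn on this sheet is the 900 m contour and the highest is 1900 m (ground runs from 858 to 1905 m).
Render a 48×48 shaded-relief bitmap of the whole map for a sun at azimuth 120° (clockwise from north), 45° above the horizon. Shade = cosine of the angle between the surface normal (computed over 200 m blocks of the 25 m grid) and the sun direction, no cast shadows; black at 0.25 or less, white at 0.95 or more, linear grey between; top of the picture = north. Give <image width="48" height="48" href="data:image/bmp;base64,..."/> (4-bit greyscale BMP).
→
<image width="48" height="48" href="data:image/bmp;base64,Qk32BAAAAAAAAHYAAAAoAAAAMAAAADAAAAABAAQAAAAAAIAEAAATCwAAEwsAABAAAAAAAAAAAAAAABEREQAiIiIAMzMzAERERABVVVUAZmZmAHd3dwCIiIgAmZmZAKqqqgC7u7sAzMzMAN3d3QDu7u4A////ACJJzcqYaMzM3bq83bdURniZdkVniau3AERIzLqqhpu7zbi83u24VXiHdlZ3Z5u5MFZnvLuryGmqrbeczd3u2phneHZ2VWiaYlVWmqqa3IeIe8qbu8ze/rl3iZd2VVd4dWVWial5ztuXVqus26ms7sqqq9ypdmdnmFVWeadYzd3ahnh63amZrLvLq9/u2Zl1rGVFeZZIu7zc24d5zcqqmpiqmJ3v/9yTfXZEeZVJupm97ZasvMqru7mZmHnN7//WJodDZ3RJuZid3HW9vdqJur3LqXeszv/rMZlkVlIoqHeK21bLrvt4mJzcu5aLzO/tc2moZ2MkiXZYqHm7nP64iIrMu7h6vN7slUWKmIdlaIZXh6uofP/aqZrMu7uKvN7sllRGmYiZiIVXd5ylje/tuavMy8yZq93tl4ZCNmnLh2VWZoyjju79y6vMu97Jms3dl5hjARW7l1VlRXq0Te7czLqpvd7cqavNlZmWMQF7pleHQ1inK+3Lq7l5u8zMypm7c5mZdTJalUipY0eGSd3Lu7lpqrzN3Lq5ZYiJmFNYg0erqFaFWu3Kvcl5yqve7cy4d6h4qnVWRGeIirqEe+6azLl6y5m97ty6qduIq5hkRniYVbyFnP2czLl6y5ma3uyqu8y7u6l0NWirhGuHm+2d7MqKu5iarN26vLu73bllZ3VqyVaKm8yN7My6u7h5vMy5q6vMzKhWm5Y2u4WcnMp73M3dy7p3q83cqbq8ypdWvLcySIacrNlryrzdy6uoiazMy9y7mJmHeKqCAUNcrOpYu7zd26u7uqqru7u825iHVWi6QAEEu9tki8zN26q8y7uZu6mt7amYZFV5qDMQGMyESLzN25m+7LuWm6u7zbu7lVVEaqhzApyXdYvMy5m+7sumWLzMzLvN24djJKuZc2l1iYq5q6q97bvKVr3ty7u73cu4MkiZl3iDObu5eKms3LzsU4vu66qqq8zMlUV4mXeEJau6qpqazLztcZi+/aqpmavNyGeHmoZlImiIrMuazavexrmN/qqpmJrM3IiZi6U0MBZ2eIh3nMrN3cqL7rqpmHm7zbirq8lEMARlZ2Vmesub3tpq7rqqmHeaq7d7y8uFMSR3ipdneaq7q9x63suqqoeJvNlXu7unVEV3iah4iZWMuqys/u2qvLmKze2meruXZmZ3eId5qqVIu3ms7//IrciLzN3bZ6qXd4h2Z3V6u7lWmuyq3v/pi8l6vM3chXmHd5qYd2Nry7uXmdyc3e/9ibl6u73spUd1VomZmGJLuoiYiYeczL7/yZiLyp3tt0ZlVnh4qnRImYeIZmiby53/65ibyoruyGZlZ4dWm4d4mXWcymnN253uy7q7uXe+2WZVd4lTaZd3mVOO7XfO3M3tu8zLupec62VFdopyR4d3iDBt/6aM3d3cq7zLu6u87aUkZYuVV4ZomWAH/+porMzLu7zLmbzd7slEVHqXd2R7upYAfd2GZ5qqq8zairvN7suGZEiGeFN6upeIMpynVEVpu7zcqqqr79uYdURVd1Sadned5w=="/>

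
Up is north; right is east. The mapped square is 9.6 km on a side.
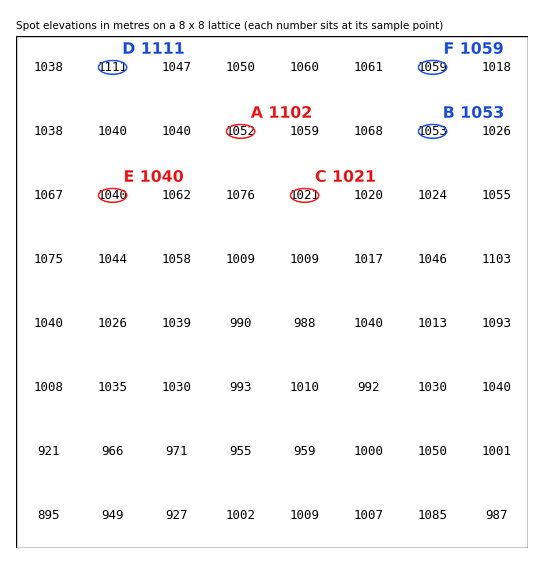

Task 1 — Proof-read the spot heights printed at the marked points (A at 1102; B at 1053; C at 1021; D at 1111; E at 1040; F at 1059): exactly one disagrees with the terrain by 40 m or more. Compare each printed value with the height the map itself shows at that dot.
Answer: A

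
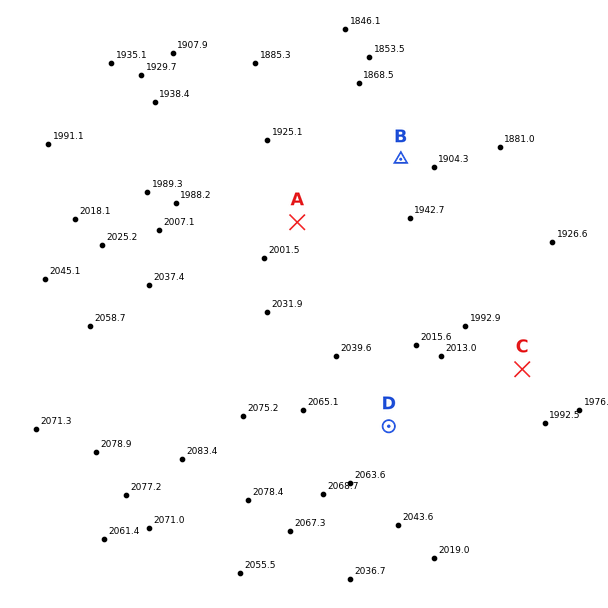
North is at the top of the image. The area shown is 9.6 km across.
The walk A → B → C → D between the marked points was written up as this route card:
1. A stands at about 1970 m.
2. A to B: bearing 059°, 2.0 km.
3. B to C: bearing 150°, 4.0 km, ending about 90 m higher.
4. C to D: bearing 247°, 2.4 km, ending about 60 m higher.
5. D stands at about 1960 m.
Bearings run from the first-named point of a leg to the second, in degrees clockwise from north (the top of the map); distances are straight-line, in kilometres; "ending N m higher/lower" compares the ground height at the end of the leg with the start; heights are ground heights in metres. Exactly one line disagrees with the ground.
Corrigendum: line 5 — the height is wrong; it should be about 2050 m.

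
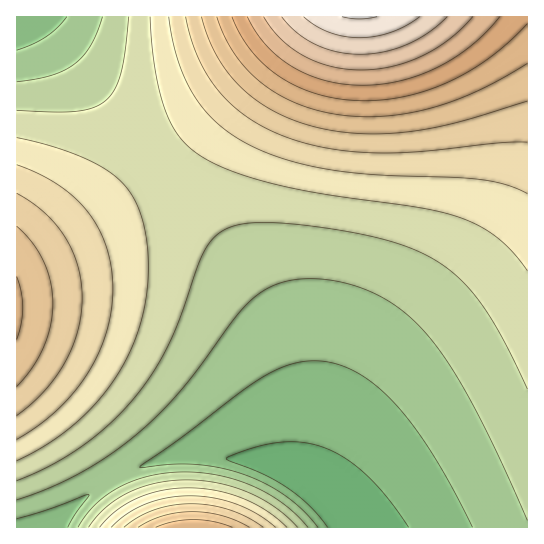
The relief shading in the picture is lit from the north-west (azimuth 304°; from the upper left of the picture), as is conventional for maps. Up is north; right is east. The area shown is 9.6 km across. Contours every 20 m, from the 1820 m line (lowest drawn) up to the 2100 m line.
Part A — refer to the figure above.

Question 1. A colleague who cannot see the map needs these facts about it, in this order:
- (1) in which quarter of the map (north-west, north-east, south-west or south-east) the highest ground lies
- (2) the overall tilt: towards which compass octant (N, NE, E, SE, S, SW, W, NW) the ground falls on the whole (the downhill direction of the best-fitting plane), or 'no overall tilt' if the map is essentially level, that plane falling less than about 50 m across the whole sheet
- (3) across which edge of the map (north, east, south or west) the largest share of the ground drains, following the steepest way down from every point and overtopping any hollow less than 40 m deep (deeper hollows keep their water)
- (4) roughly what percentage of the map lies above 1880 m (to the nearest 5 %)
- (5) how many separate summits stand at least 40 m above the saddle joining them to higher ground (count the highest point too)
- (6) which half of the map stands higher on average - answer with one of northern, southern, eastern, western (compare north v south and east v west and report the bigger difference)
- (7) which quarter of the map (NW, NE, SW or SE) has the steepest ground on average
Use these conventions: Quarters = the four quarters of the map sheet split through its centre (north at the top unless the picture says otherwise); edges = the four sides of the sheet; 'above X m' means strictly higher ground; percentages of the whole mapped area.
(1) Look to the north-east quarter for the highest ground.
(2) Overall the map slopes down towards the south.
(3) Most of the ground drains across the southern edge.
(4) About 55 % of the map lies above 1880 m.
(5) There are 3 summits with 40 m or more of prominence.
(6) The northern half stands higher on average than the southern half.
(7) Slopes are steepest in the south-west quarter.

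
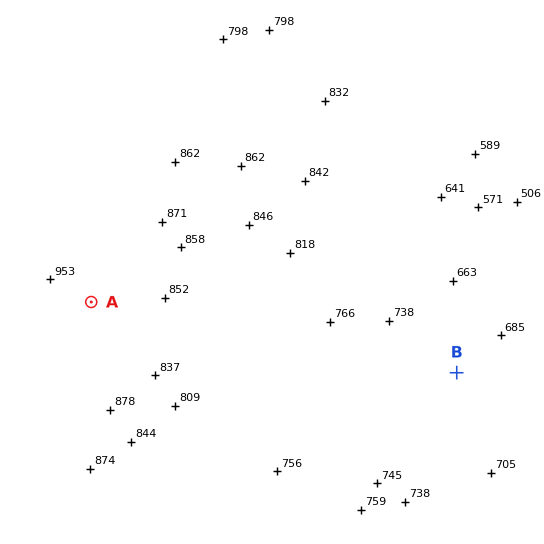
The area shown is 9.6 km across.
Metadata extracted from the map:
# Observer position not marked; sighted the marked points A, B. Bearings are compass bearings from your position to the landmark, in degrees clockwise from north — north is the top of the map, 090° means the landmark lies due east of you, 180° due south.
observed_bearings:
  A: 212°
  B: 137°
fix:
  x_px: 211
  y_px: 110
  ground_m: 850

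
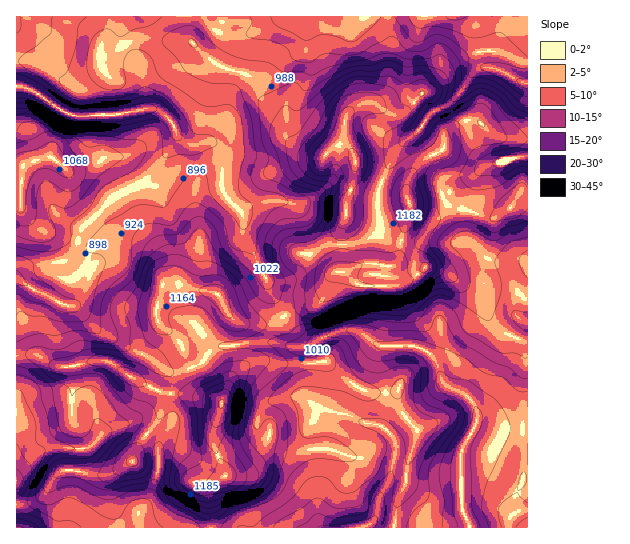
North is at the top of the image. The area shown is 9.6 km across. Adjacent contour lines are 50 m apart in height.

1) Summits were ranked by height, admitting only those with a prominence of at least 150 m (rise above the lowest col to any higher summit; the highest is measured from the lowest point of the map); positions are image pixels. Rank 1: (222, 403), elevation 1355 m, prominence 691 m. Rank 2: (355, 162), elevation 1315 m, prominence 235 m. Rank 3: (51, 158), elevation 1078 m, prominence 184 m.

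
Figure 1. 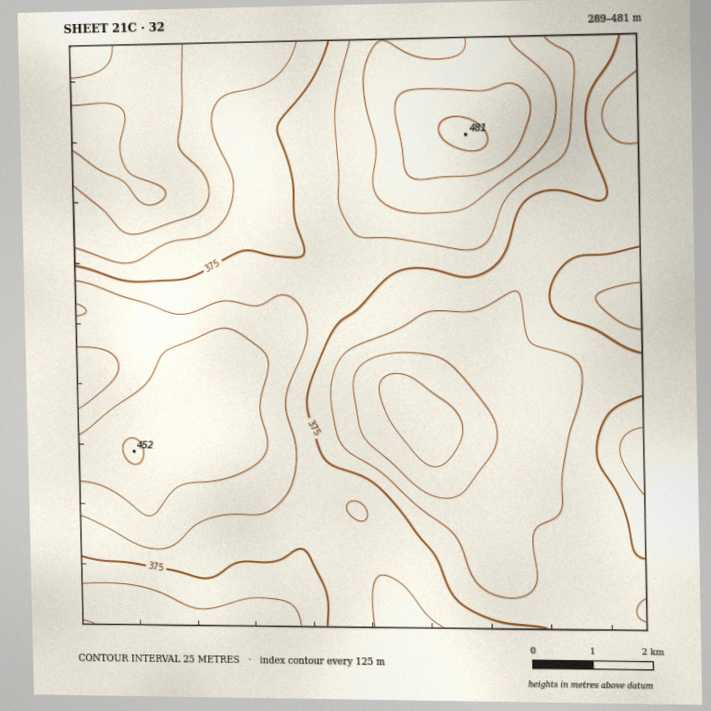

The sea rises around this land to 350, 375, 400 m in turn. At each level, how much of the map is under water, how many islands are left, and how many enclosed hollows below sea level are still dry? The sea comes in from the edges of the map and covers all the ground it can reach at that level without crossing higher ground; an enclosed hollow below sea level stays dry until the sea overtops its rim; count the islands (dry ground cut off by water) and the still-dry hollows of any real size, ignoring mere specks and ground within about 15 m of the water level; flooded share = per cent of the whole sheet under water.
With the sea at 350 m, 13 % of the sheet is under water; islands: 0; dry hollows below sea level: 1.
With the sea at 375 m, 50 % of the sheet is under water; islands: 0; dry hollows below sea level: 0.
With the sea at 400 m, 72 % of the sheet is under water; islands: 0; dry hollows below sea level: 0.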